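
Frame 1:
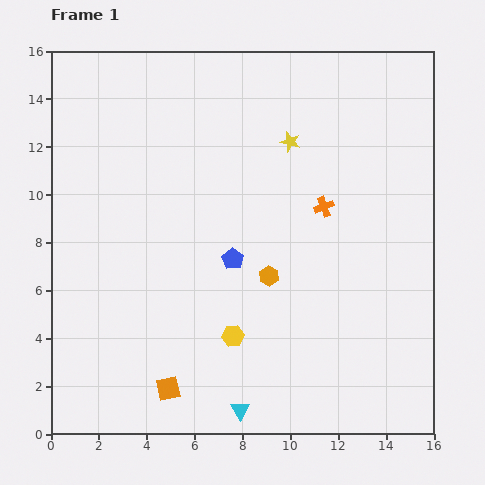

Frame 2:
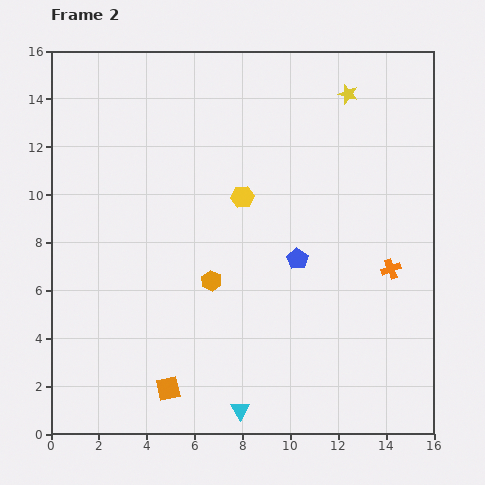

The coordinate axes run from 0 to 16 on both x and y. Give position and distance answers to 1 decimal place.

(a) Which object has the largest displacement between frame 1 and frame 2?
the yellow hexagon

(moved 5.8; next 3.8)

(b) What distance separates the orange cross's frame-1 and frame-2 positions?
3.8

The orange cross moved from (11.4, 9.5) to (14.2, 6.9), a distance of √(2.8² + 2.6²) ≈ 3.8.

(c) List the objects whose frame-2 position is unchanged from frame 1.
the orange square, the cyan triangle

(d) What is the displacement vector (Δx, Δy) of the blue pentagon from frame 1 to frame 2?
(2.7, 0.0)

The blue pentagon was at (7.6, 7.3) in frame 1 and (10.3, 7.3) in frame 2.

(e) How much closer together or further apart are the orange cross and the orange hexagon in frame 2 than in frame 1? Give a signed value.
+3.8

Distance in frame 1: 3.7. Distance in frame 2: 7.5.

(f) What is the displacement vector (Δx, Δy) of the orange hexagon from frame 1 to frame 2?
(-2.4, -0.2)

The orange hexagon was at (9.1, 6.6) in frame 1 and (6.7, 6.4) in frame 2.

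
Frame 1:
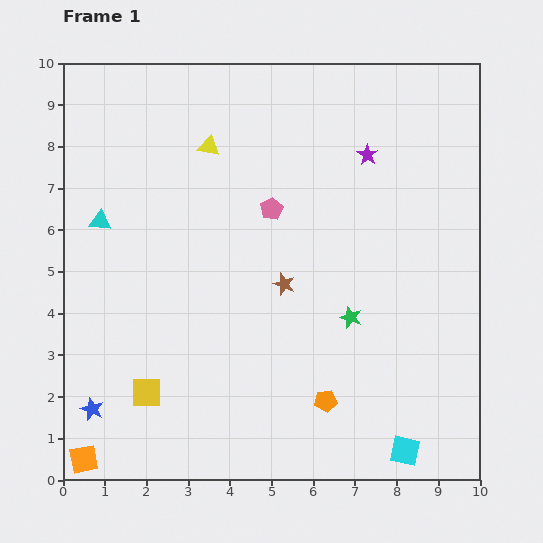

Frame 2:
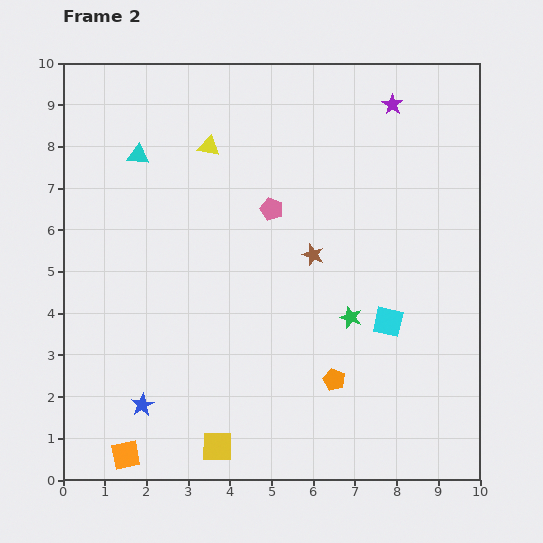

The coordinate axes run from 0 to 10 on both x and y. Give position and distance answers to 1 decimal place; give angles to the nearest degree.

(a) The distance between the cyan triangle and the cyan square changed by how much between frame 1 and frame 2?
-1.9

Distance in frame 1: 9.1. Distance in frame 2: 7.2.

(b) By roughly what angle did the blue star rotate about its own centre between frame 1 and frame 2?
19° clockwise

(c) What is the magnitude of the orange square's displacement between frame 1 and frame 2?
1.0

The orange square moved from (0.5, 0.5) to (1.5, 0.6), a distance of √(1.0² + 0.1²) ≈ 1.0.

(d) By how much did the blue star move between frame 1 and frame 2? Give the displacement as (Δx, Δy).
(1.2, 0.1)

The blue star was at (0.7, 1.7) in frame 1 and (1.9, 1.8) in frame 2.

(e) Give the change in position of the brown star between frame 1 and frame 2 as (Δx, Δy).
(0.7, 0.7)

The brown star was at (5.3, 4.7) in frame 1 and (6.0, 5.4) in frame 2.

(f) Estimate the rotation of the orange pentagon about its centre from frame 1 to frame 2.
31° clockwise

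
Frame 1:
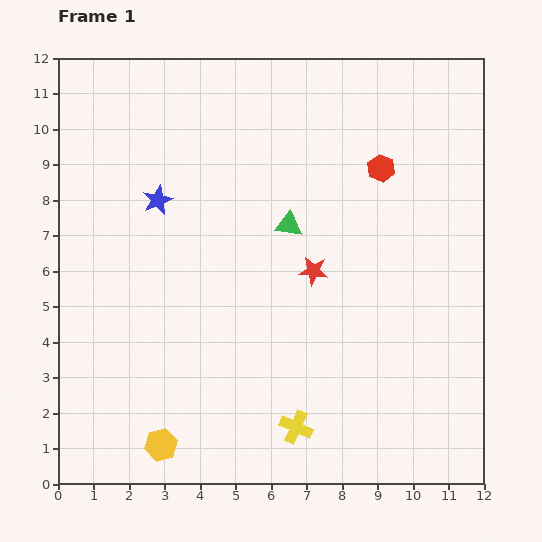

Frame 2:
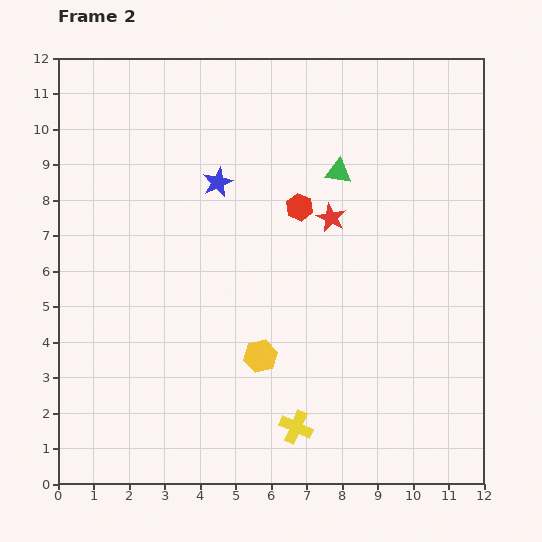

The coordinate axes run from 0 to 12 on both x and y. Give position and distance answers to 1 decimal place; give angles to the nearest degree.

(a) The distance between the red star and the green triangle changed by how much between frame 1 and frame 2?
-0.2

Distance in frame 1: 1.5. Distance in frame 2: 1.3.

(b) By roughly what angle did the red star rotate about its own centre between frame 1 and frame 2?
18° clockwise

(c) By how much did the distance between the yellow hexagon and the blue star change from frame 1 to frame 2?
-1.9

Distance in frame 1: 6.9. Distance in frame 2: 5.0.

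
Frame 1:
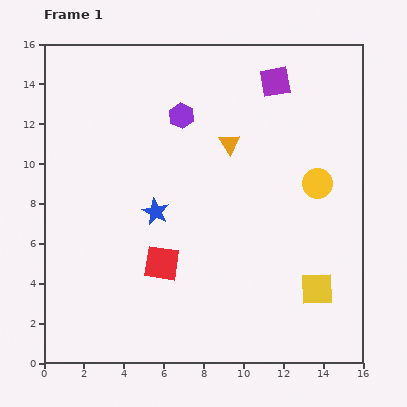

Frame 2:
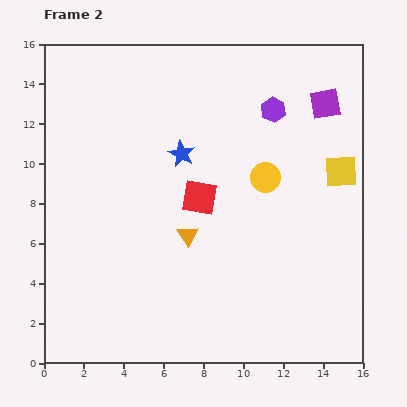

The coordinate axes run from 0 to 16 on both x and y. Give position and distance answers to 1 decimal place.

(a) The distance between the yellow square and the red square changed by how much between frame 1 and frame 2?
-0.7

Distance in frame 1: 7.9. Distance in frame 2: 7.2.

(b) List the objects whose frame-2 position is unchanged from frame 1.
none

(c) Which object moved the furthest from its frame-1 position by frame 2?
the yellow square

(moved 6.0; next 5.1)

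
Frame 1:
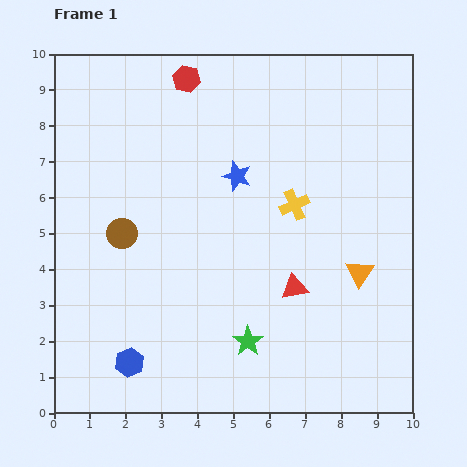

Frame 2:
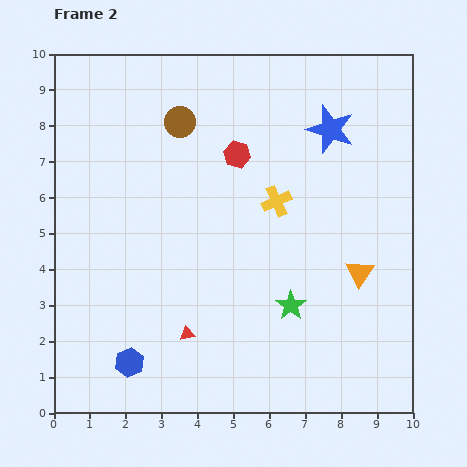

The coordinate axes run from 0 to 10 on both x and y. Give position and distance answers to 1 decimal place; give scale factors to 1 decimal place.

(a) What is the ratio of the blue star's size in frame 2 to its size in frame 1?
1.6×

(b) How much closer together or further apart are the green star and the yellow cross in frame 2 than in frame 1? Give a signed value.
-1.1

Distance in frame 1: 4.0. Distance in frame 2: 2.9.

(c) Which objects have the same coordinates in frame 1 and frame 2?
the blue hexagon, the orange triangle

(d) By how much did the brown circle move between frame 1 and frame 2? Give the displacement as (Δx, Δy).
(1.6, 3.1)

The brown circle was at (1.9, 5.0) in frame 1 and (3.5, 8.1) in frame 2.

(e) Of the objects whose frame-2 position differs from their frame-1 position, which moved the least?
the yellow cross

(moved 0.5)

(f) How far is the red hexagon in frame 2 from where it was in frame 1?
2.5

The red hexagon moved from (3.7, 9.3) to (5.1, 7.2), a distance of √(1.4² + 2.1²) ≈ 2.5.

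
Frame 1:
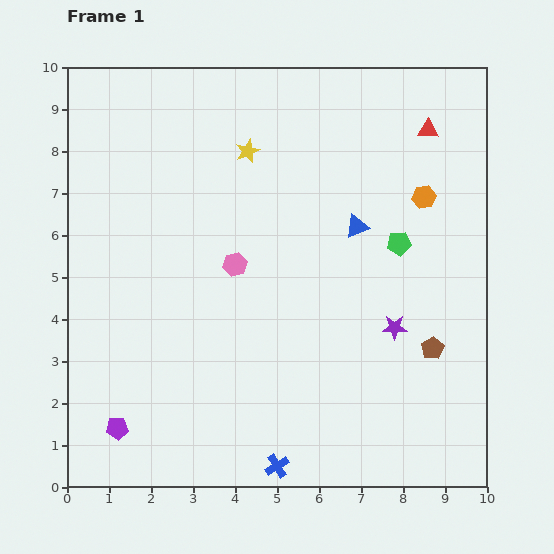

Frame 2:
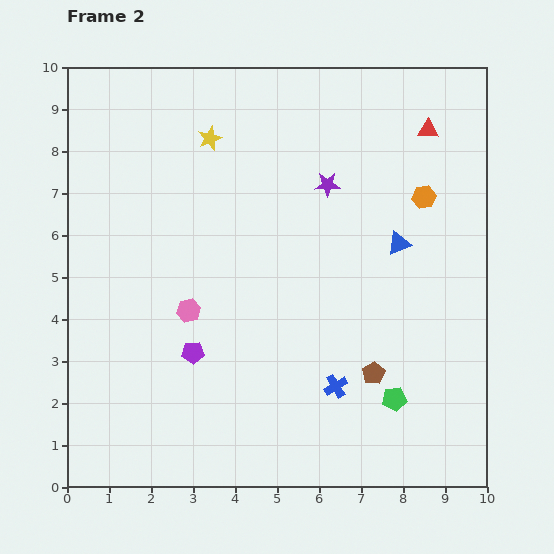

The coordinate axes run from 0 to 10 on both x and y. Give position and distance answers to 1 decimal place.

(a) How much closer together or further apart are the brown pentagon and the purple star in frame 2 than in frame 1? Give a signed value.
+3.6

Distance in frame 1: 1.0. Distance in frame 2: 4.6.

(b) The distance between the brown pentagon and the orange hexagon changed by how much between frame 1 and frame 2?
+0.8

Distance in frame 1: 3.6. Distance in frame 2: 4.4.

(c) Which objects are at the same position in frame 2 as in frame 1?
the orange hexagon, the red triangle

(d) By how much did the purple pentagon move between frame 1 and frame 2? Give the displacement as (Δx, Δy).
(1.8, 1.8)

The purple pentagon was at (1.2, 1.4) in frame 1 and (3.0, 3.2) in frame 2.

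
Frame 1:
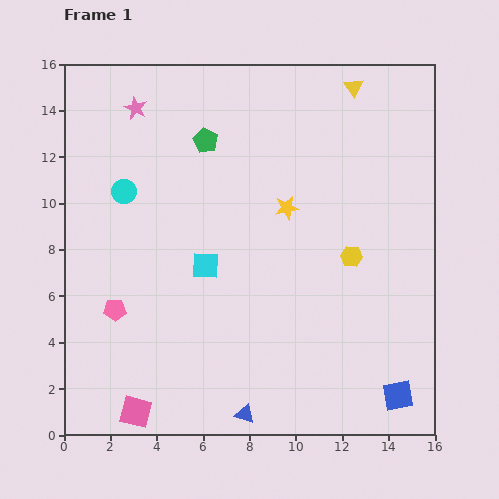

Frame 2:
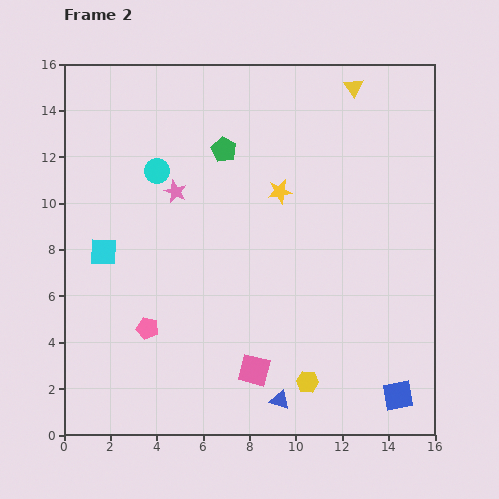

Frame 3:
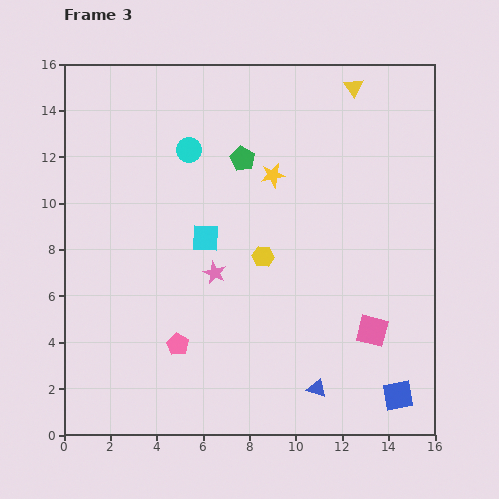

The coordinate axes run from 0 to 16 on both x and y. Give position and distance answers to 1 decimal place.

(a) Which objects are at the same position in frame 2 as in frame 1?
the yellow triangle, the blue square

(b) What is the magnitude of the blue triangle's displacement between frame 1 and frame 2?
1.6

The blue triangle moved from (7.8, 0.9) to (9.3, 1.5), a distance of √(1.5² + 0.6²) ≈ 1.6.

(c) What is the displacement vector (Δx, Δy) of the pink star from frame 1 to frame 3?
(3.4, -7.1)

The pink star was at (3.1, 14.1) in frame 1 and (6.5, 7.0) in frame 3.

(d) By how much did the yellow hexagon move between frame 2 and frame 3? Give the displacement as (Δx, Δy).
(-1.9, 5.4)

The yellow hexagon was at (10.5, 2.3) in frame 2 and (8.6, 7.7) in frame 3.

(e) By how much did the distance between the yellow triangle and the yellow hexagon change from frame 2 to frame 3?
-4.6

Distance in frame 2: 12.9. Distance in frame 3: 8.3.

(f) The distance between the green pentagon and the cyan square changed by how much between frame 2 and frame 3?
-3.0

Distance in frame 2: 6.8. Distance in frame 3: 3.8.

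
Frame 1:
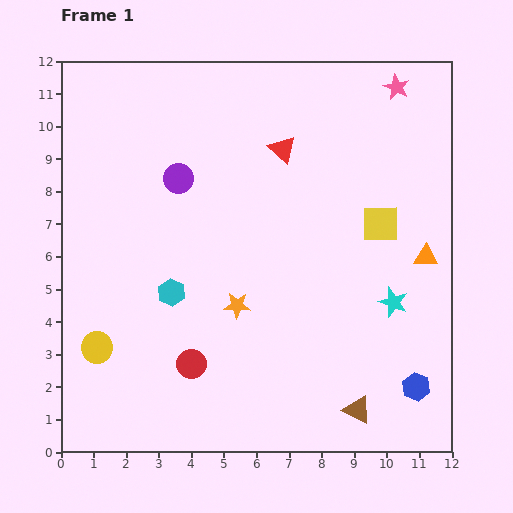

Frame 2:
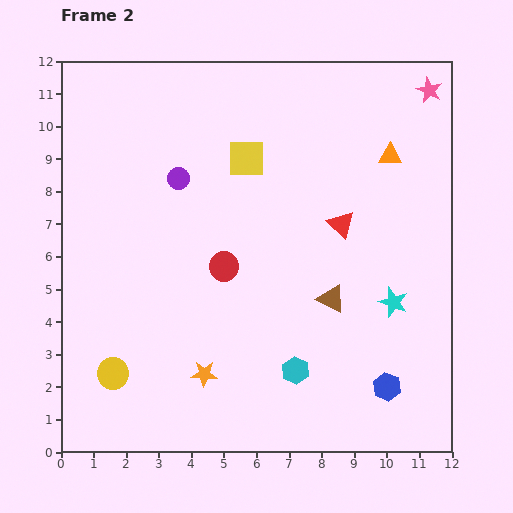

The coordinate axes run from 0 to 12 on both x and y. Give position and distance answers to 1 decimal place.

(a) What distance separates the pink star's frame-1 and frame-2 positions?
1.0

The pink star moved from (10.3, 11.2) to (11.3, 11.1), a distance of √(1.0² + 0.1²) ≈ 1.0.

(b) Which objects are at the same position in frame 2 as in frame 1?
the cyan star, the purple circle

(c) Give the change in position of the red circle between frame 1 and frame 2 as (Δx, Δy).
(1.0, 3.0)

The red circle was at (4.0, 2.7) in frame 1 and (5.0, 5.7) in frame 2.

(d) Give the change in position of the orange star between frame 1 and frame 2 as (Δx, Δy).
(-1.0, -2.1)

The orange star was at (5.4, 4.5) in frame 1 and (4.4, 2.4) in frame 2.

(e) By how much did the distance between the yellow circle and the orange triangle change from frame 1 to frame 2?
+0.3

Distance in frame 1: 10.5. Distance in frame 2: 10.8.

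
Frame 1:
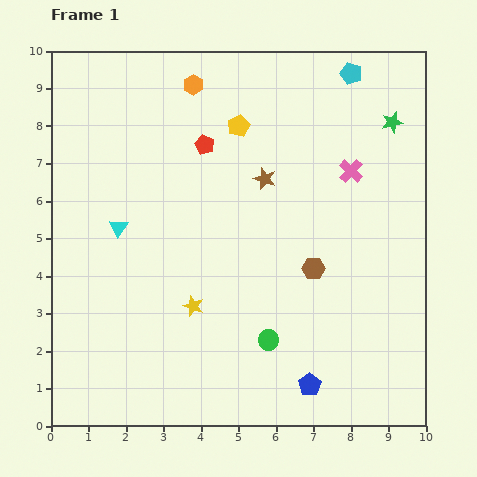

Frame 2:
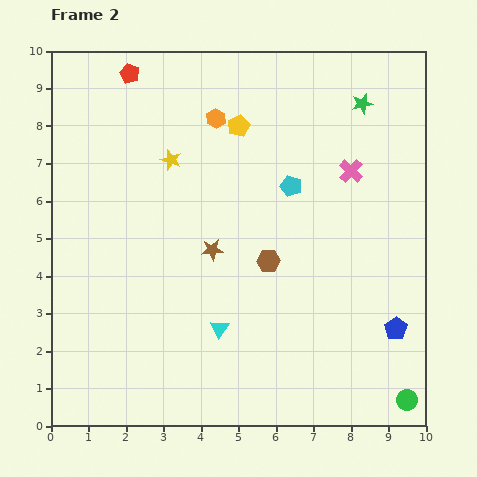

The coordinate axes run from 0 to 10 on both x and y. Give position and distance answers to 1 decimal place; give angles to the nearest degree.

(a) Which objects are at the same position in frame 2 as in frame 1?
the yellow pentagon, the pink cross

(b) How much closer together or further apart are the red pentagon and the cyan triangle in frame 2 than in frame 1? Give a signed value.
+4.0

Distance in frame 1: 3.2. Distance in frame 2: 7.2.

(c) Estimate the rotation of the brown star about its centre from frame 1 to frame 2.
27° counter-clockwise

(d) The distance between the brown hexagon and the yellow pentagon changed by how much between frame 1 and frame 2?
-0.6

Distance in frame 1: 4.3. Distance in frame 2: 3.7.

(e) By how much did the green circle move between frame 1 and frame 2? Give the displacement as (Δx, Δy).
(3.7, -1.6)

The green circle was at (5.8, 2.3) in frame 1 and (9.5, 0.7) in frame 2.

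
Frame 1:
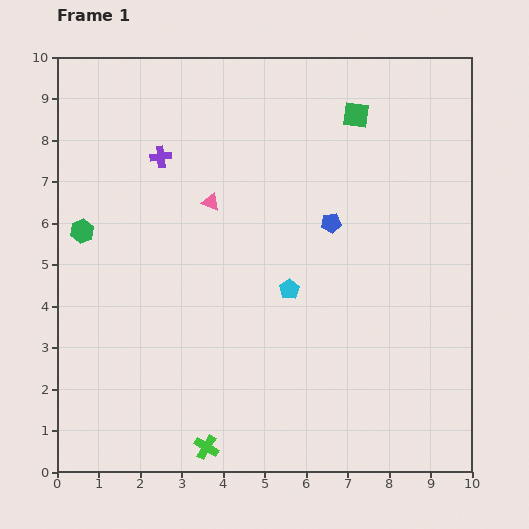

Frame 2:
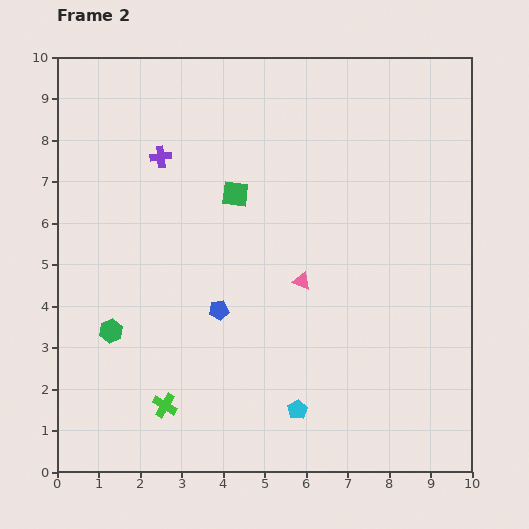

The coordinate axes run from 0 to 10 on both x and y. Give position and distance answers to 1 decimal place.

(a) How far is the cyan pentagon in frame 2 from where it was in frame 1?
2.9

The cyan pentagon moved from (5.6, 4.4) to (5.8, 1.5), a distance of √(0.2² + 2.9²) ≈ 2.9.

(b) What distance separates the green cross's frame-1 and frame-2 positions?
1.4

The green cross moved from (3.6, 0.6) to (2.6, 1.6), a distance of √(1.0² + 1.0²) ≈ 1.4.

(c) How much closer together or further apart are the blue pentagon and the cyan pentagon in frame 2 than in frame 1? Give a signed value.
+1.2

Distance in frame 1: 1.9. Distance in frame 2: 3.1.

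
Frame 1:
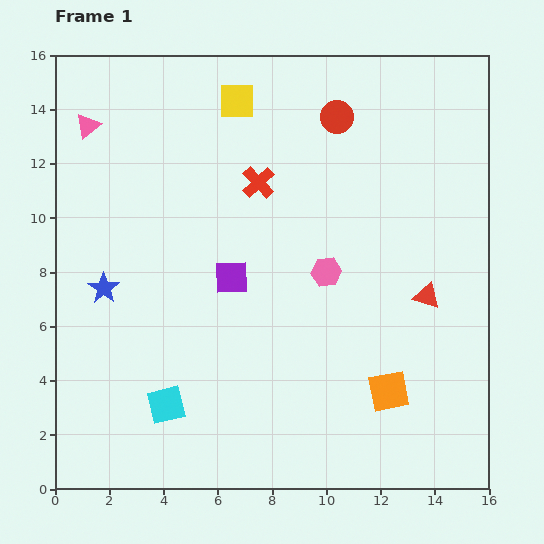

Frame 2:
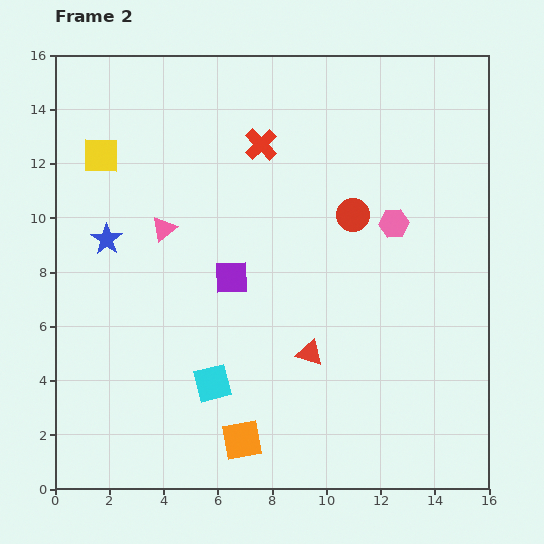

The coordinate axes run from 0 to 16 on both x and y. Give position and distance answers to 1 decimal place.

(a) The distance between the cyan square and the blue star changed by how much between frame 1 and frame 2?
+1.7

Distance in frame 1: 4.9. Distance in frame 2: 6.6.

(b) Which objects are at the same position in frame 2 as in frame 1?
the purple square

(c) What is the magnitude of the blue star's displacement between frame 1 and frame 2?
1.8

The blue star moved from (1.8, 7.4) to (1.9, 9.2), a distance of √(0.1² + 1.8²) ≈ 1.8.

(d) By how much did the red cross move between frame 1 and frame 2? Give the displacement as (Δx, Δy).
(0.1, 1.4)

The red cross was at (7.5, 11.3) in frame 1 and (7.6, 12.7) in frame 2.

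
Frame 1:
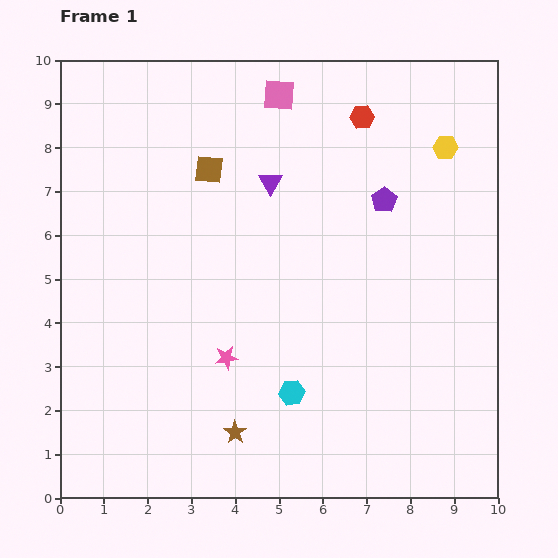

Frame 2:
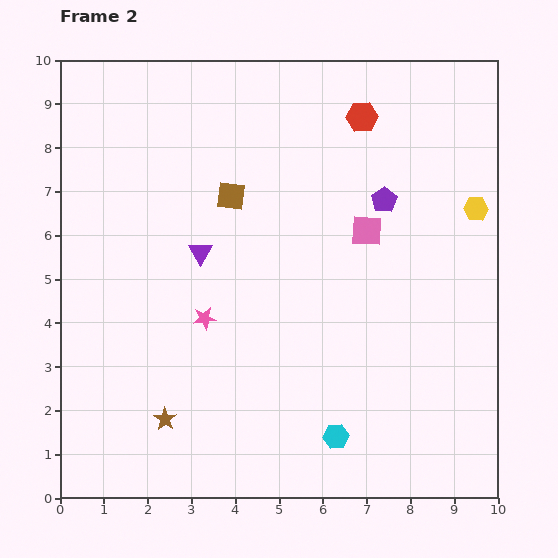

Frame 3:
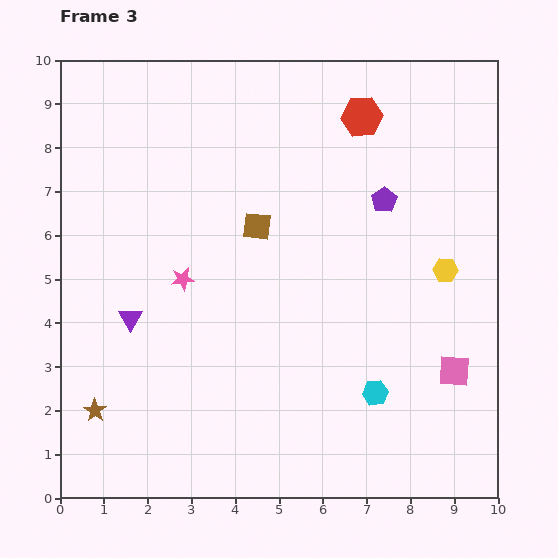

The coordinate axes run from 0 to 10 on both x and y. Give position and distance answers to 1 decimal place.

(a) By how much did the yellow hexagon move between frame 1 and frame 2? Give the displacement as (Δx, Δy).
(0.7, -1.4)

The yellow hexagon was at (8.8, 8.0) in frame 1 and (9.5, 6.6) in frame 2.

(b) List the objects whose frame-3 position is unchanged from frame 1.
the red hexagon, the purple pentagon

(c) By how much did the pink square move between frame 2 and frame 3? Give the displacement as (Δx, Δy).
(2.0, -3.2)

The pink square was at (7.0, 6.1) in frame 2 and (9.0, 2.9) in frame 3.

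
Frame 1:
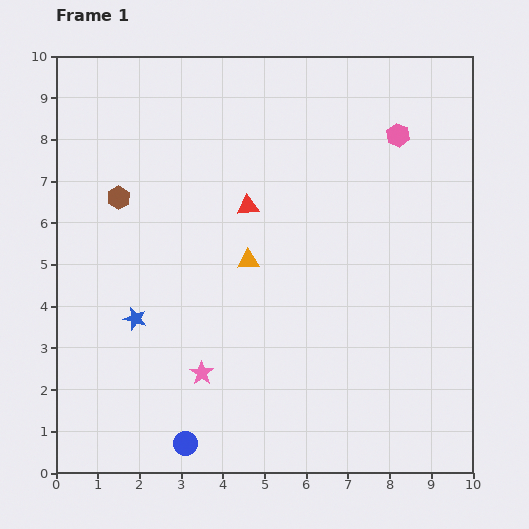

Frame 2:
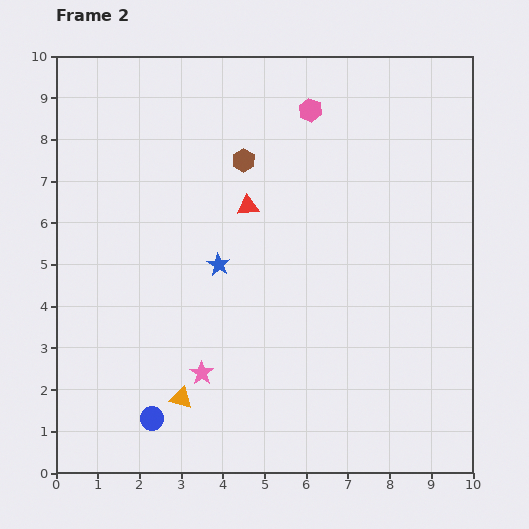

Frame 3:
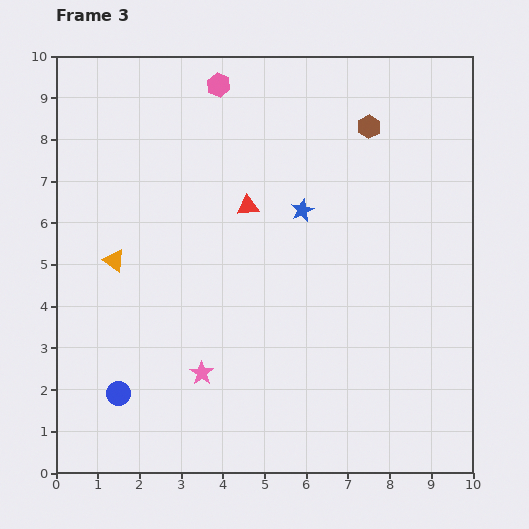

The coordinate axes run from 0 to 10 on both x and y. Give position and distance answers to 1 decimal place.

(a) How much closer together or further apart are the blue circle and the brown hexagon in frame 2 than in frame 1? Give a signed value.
+0.5

Distance in frame 1: 6.1. Distance in frame 2: 6.6.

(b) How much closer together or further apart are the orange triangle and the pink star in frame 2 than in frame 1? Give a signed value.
-2.1

Distance in frame 1: 2.9. Distance in frame 2: 0.8.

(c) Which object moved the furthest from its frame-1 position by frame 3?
the brown hexagon

(moved 6.2; next 4.8)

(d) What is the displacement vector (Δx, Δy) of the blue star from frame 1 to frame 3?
(4.0, 2.6)

The blue star was at (1.9, 3.7) in frame 1 and (5.9, 6.3) in frame 3.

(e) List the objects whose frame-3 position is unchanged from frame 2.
the pink star, the red triangle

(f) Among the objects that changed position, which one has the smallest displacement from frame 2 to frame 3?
the blue circle

(moved 1.0)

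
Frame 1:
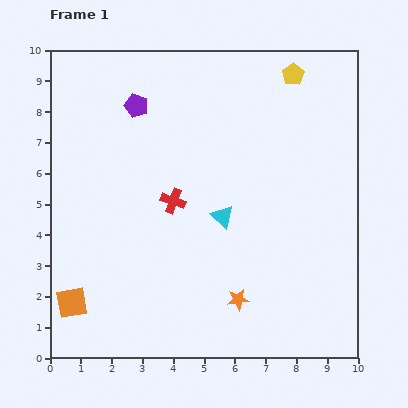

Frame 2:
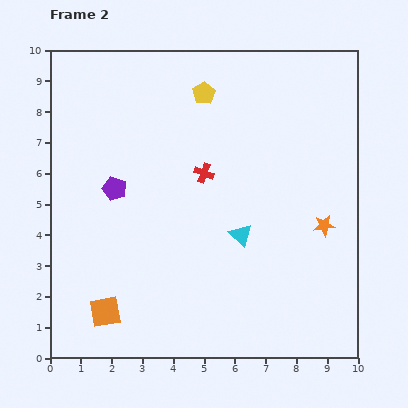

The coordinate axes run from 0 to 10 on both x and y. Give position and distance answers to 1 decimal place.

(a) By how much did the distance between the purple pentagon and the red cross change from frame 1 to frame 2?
-0.4

Distance in frame 1: 3.3. Distance in frame 2: 2.9.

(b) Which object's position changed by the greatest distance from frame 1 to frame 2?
the orange star

(moved 3.7; next 3.0)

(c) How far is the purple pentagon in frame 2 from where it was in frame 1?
2.8

The purple pentagon moved from (2.8, 8.2) to (2.1, 5.5), a distance of √(0.7² + 2.7²) ≈ 2.8.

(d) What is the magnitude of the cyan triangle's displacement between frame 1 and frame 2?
0.8

The cyan triangle moved from (5.6, 4.6) to (6.2, 4.0), a distance of √(0.6² + 0.6²) ≈ 0.8.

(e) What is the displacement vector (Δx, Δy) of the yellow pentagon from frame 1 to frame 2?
(-2.9, -0.6)

The yellow pentagon was at (7.9, 9.2) in frame 1 and (5.0, 8.6) in frame 2.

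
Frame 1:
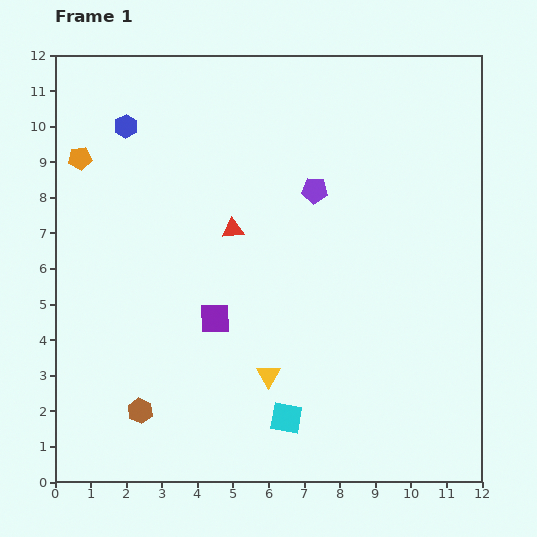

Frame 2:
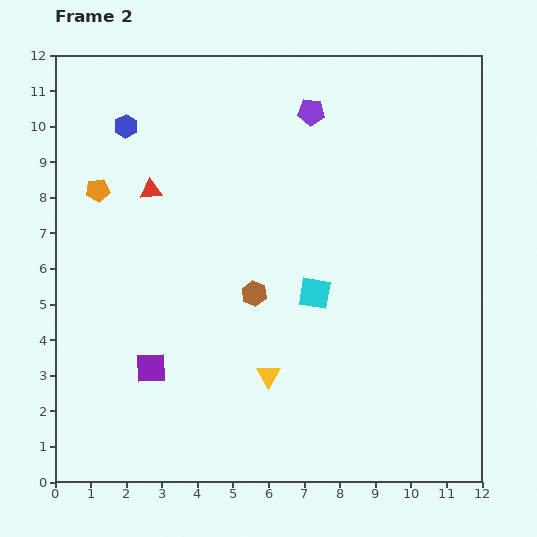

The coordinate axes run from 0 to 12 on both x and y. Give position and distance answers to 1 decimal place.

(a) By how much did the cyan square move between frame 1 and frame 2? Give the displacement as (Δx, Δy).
(0.8, 3.5)

The cyan square was at (6.5, 1.8) in frame 1 and (7.3, 5.3) in frame 2.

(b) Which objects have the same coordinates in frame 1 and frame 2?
the yellow triangle, the blue hexagon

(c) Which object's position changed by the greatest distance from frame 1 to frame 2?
the brown hexagon

(moved 4.6; next 3.6)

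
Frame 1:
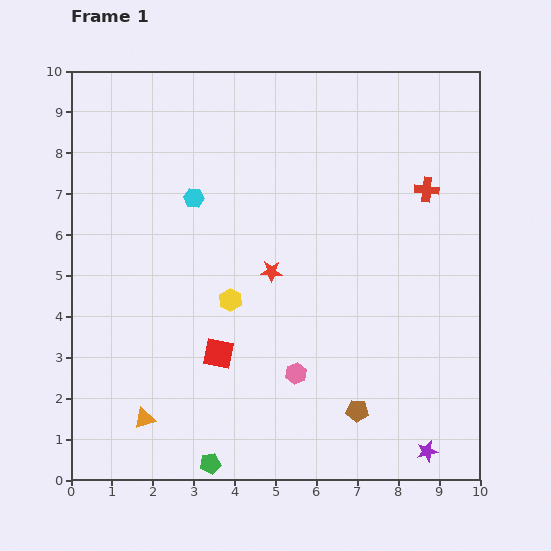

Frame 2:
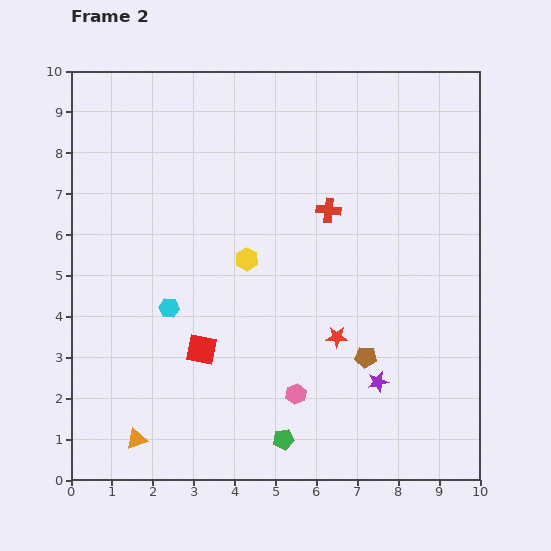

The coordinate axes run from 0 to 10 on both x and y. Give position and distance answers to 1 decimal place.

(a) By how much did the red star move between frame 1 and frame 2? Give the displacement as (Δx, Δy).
(1.6, -1.6)

The red star was at (4.9, 5.1) in frame 1 and (6.5, 3.5) in frame 2.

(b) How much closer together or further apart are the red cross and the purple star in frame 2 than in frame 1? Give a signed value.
-2.0

Distance in frame 1: 6.4. Distance in frame 2: 4.4.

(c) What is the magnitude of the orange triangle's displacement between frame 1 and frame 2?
0.5

The orange triangle moved from (1.8, 1.5) to (1.6, 1.0), a distance of √(0.2² + 0.5²) ≈ 0.5.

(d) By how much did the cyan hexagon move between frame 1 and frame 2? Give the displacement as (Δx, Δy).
(-0.6, -2.7)

The cyan hexagon was at (3.0, 6.9) in frame 1 and (2.4, 4.2) in frame 2.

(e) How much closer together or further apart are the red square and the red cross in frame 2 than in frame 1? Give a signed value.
-1.9

Distance in frame 1: 6.5. Distance in frame 2: 4.6.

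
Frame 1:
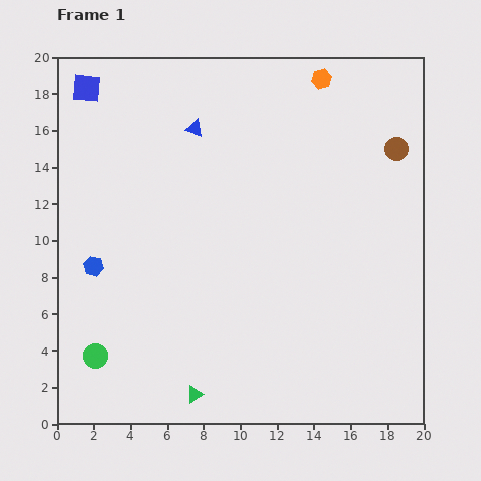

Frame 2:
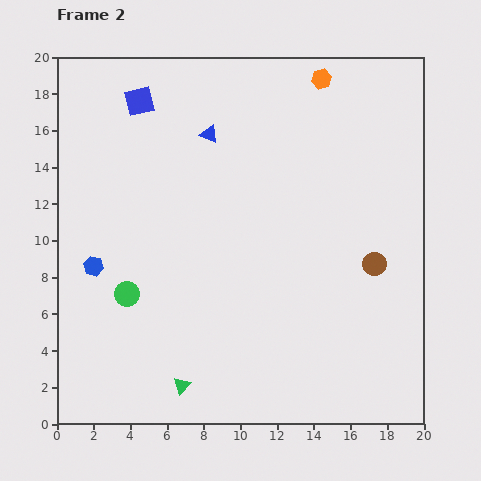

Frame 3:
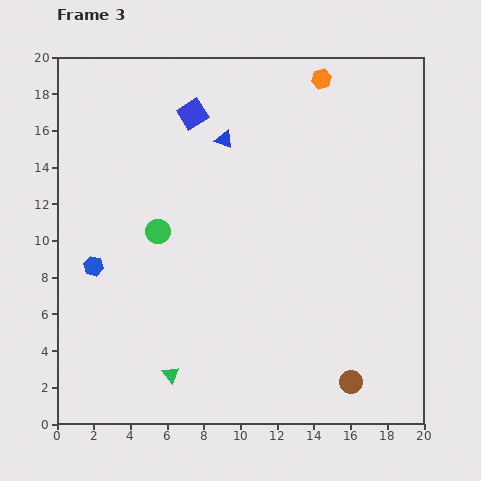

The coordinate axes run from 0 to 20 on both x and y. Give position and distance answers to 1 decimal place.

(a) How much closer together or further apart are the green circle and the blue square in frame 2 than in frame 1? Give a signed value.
-4.1

Distance in frame 1: 14.6. Distance in frame 2: 10.5.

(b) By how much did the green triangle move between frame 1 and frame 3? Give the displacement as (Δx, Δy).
(-1.3, 1.1)

The green triangle was at (7.5, 1.6) in frame 1 and (6.2, 2.7) in frame 3.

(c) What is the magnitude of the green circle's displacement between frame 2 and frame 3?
3.8

The green circle moved from (3.8, 7.1) to (5.5, 10.5), a distance of √(1.7² + 3.4²) ≈ 3.8.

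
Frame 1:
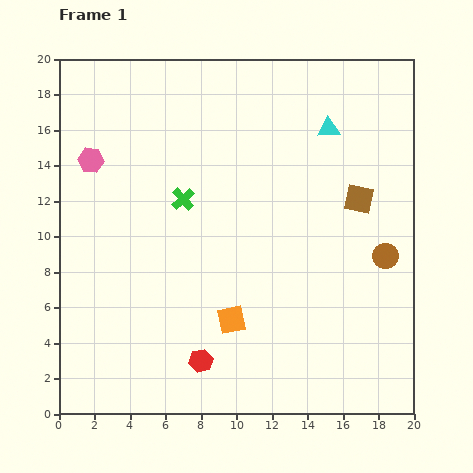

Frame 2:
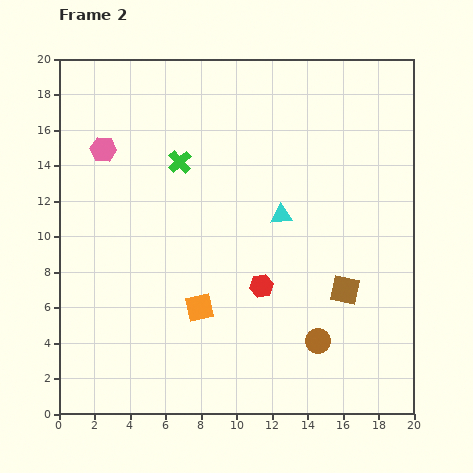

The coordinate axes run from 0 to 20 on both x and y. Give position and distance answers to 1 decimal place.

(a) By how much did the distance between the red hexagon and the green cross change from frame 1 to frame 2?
-0.8

Distance in frame 1: 9.2. Distance in frame 2: 8.4.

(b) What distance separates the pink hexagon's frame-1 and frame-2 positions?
0.9

The pink hexagon moved from (1.8, 14.3) to (2.5, 14.9), a distance of √(0.7² + 0.6²) ≈ 0.9.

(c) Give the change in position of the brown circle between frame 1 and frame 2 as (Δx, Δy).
(-3.8, -4.8)

The brown circle was at (18.4, 8.9) in frame 1 and (14.6, 4.1) in frame 2.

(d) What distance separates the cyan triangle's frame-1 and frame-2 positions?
5.6

The cyan triangle moved from (15.2, 16.1) to (12.5, 11.2), a distance of √(2.7² + 4.9²) ≈ 5.6.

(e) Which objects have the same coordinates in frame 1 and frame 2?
none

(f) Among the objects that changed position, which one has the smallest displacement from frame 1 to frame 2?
the pink hexagon

(moved 0.9)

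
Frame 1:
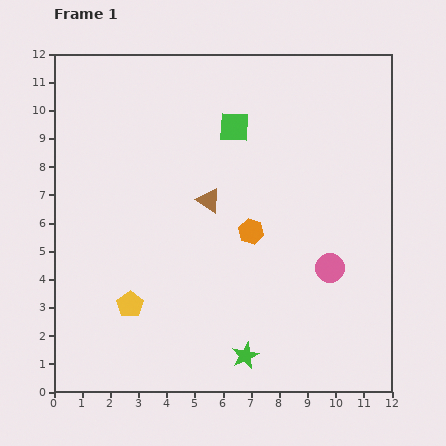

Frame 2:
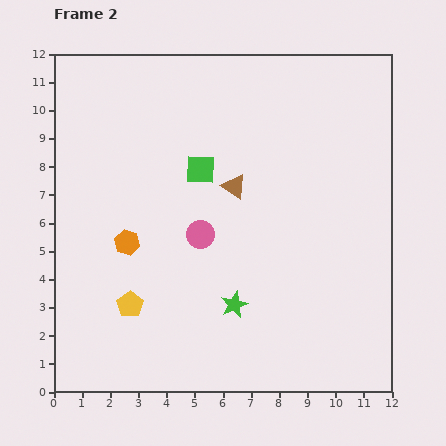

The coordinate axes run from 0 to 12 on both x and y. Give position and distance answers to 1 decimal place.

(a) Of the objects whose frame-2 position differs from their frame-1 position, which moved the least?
the brown triangle

(moved 1.0)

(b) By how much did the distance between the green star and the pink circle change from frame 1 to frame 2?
-1.5

Distance in frame 1: 4.3. Distance in frame 2: 2.8.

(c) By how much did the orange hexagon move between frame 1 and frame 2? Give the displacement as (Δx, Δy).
(-4.4, -0.4)

The orange hexagon was at (7.0, 5.7) in frame 1 and (2.6, 5.3) in frame 2.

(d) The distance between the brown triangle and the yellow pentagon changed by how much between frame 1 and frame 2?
+1.0

Distance in frame 1: 4.6. Distance in frame 2: 5.6.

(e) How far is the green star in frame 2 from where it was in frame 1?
1.8

The green star moved from (6.8, 1.3) to (6.4, 3.1), a distance of √(0.4² + 1.8²) ≈ 1.8.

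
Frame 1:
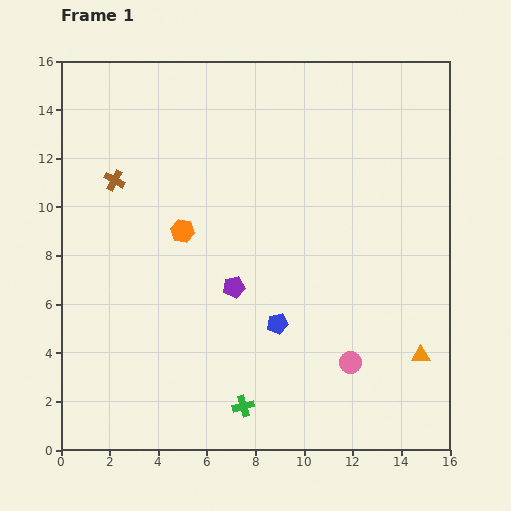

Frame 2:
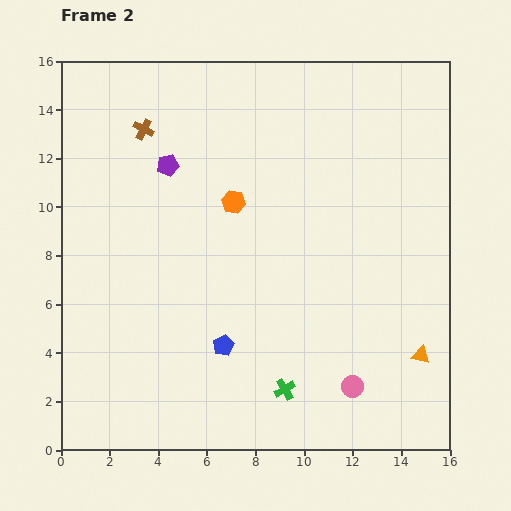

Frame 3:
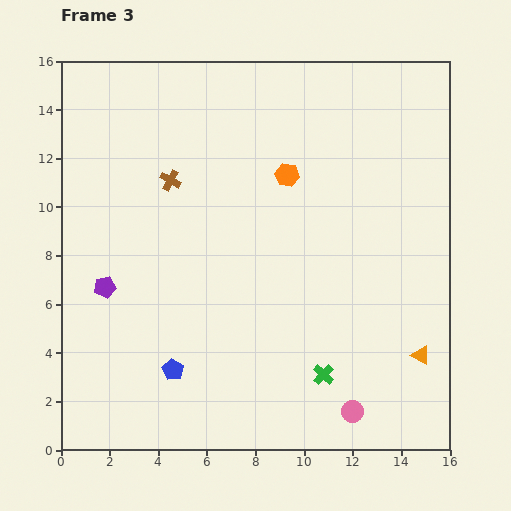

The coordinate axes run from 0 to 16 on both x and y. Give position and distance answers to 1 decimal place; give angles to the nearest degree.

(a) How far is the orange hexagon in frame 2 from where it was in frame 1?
2.4

The orange hexagon moved from (5.0, 9.0) to (7.1, 10.2), a distance of √(2.1² + 1.2²) ≈ 2.4.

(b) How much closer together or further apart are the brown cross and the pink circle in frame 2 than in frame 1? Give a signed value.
+1.3

Distance in frame 1: 12.3. Distance in frame 2: 13.6.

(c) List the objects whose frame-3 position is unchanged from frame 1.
the orange triangle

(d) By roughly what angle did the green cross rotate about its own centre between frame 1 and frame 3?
31° counter-clockwise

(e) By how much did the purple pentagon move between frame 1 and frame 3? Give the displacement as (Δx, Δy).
(-5.3, 0.0)

The purple pentagon was at (7.1, 6.7) in frame 1 and (1.8, 6.7) in frame 3.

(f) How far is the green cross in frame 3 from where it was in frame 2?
1.7

The green cross moved from (9.2, 2.5) to (10.8, 3.1), a distance of √(1.6² + 0.6²) ≈ 1.7.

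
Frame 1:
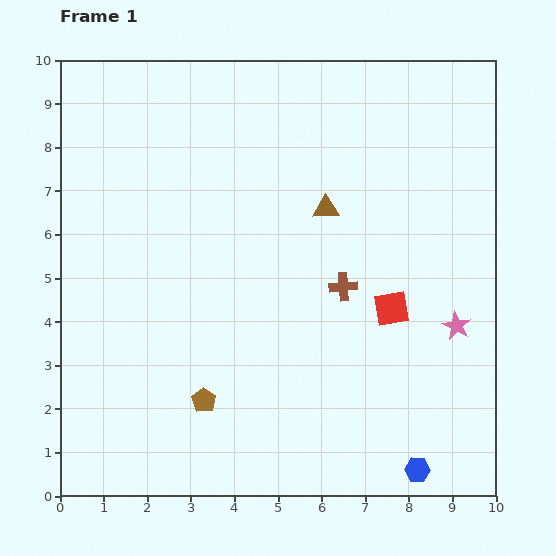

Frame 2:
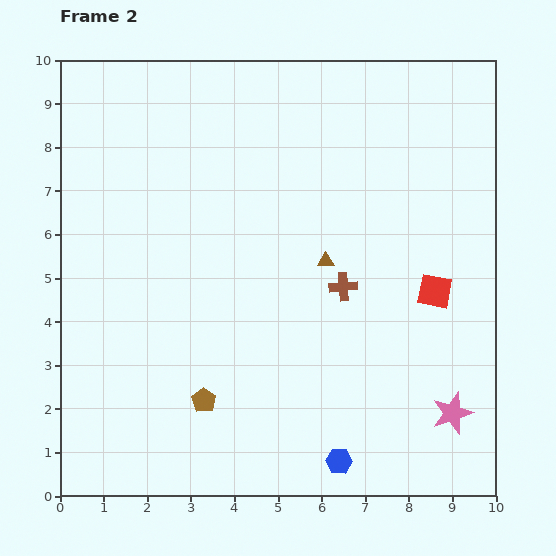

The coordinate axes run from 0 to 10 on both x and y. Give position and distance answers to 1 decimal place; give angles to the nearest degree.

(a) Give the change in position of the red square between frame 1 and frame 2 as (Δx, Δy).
(1.0, 0.4)

The red square was at (7.6, 4.3) in frame 1 and (8.6, 4.7) in frame 2.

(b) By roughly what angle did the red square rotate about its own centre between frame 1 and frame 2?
20° clockwise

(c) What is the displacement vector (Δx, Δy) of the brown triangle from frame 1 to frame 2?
(0.0, -1.2)

The brown triangle was at (6.1, 6.6) in frame 1 and (6.1, 5.4) in frame 2.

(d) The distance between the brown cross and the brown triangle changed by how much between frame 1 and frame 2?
-1.1

Distance in frame 1: 1.8. Distance in frame 2: 0.7.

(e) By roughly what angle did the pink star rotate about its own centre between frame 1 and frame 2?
25° clockwise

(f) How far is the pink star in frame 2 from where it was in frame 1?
2.0

The pink star moved from (9.1, 3.9) to (9.0, 1.9), a distance of √(0.1² + 2.0²) ≈ 2.0.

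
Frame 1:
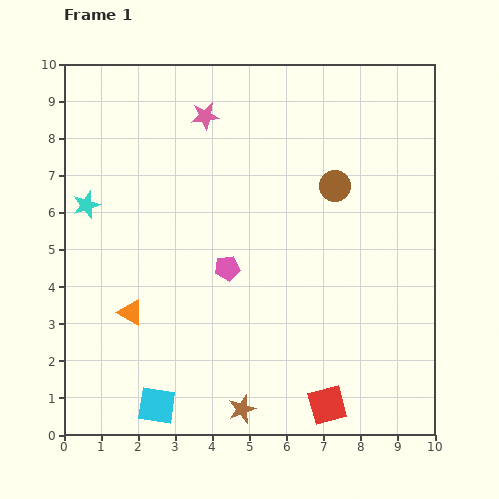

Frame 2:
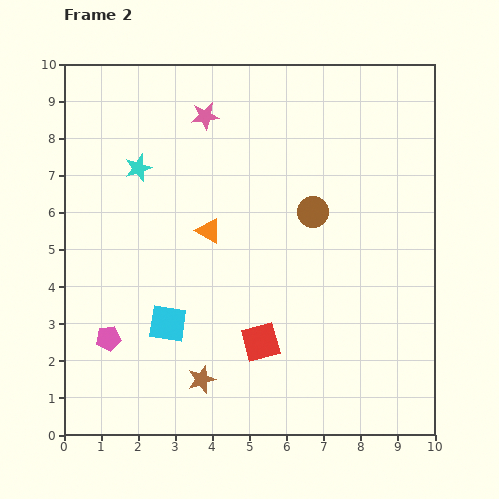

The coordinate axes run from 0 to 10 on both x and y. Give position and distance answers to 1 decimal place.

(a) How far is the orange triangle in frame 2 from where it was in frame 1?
3.0

The orange triangle moved from (1.8, 3.3) to (3.9, 5.5), a distance of √(2.1² + 2.2²) ≈ 3.0.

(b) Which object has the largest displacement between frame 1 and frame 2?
the pink pentagon

(moved 3.7; next 3.0)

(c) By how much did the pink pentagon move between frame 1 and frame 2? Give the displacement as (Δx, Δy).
(-3.2, -1.9)

The pink pentagon was at (4.4, 4.5) in frame 1 and (1.2, 2.6) in frame 2.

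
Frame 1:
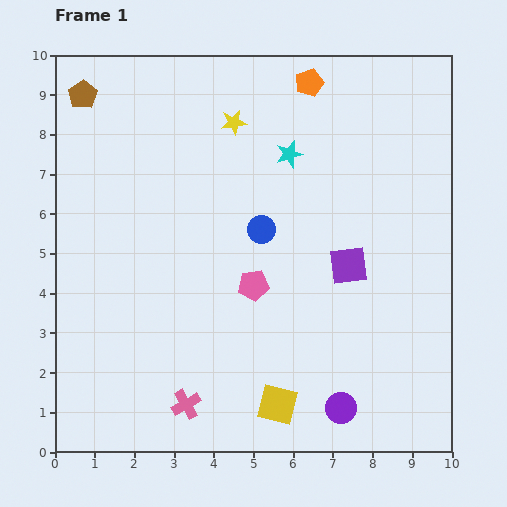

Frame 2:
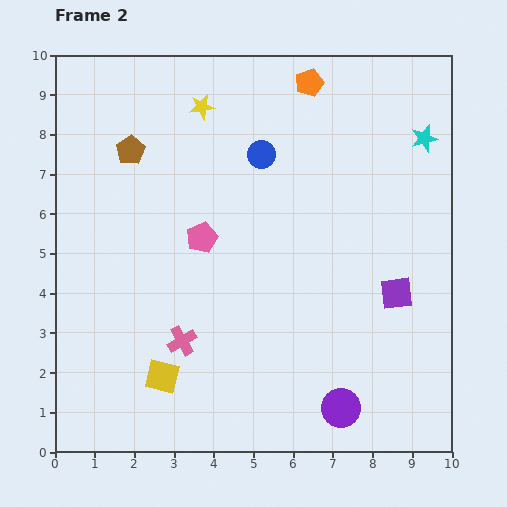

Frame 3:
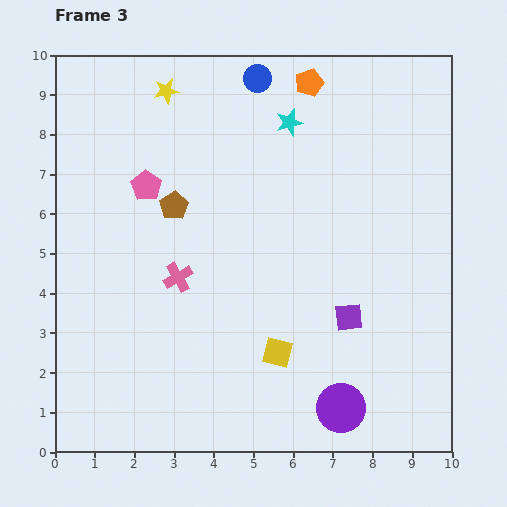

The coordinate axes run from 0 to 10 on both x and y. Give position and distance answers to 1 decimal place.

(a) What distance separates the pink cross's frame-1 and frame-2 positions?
1.6

The pink cross moved from (3.3, 1.2) to (3.2, 2.8), a distance of √(0.1² + 1.6²) ≈ 1.6.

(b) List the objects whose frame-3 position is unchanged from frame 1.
the orange pentagon, the purple circle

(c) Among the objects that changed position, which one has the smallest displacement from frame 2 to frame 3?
the yellow star

(moved 1.0)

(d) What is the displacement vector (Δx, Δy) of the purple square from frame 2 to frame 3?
(-1.2, -0.6)

The purple square was at (8.6, 4.0) in frame 2 and (7.4, 3.4) in frame 3.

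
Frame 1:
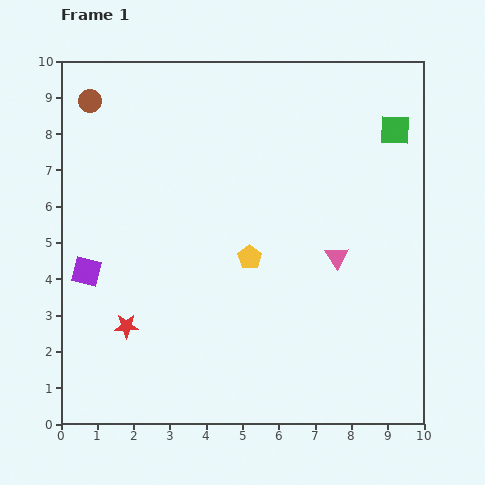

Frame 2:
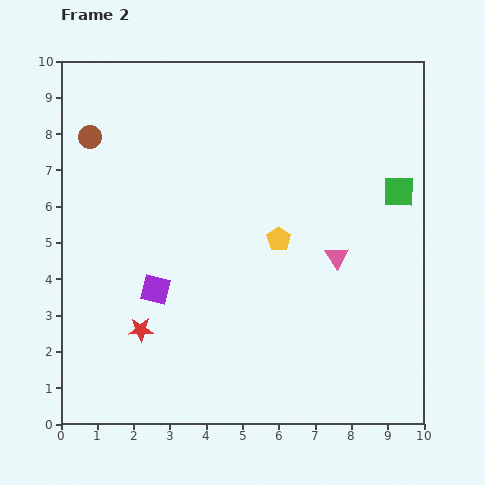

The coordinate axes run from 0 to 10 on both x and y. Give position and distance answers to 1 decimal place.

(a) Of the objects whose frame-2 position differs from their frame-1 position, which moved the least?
the red star

(moved 0.4)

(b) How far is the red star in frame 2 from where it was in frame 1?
0.4

The red star moved from (1.8, 2.7) to (2.2, 2.6), a distance of √(0.4² + 0.1²) ≈ 0.4.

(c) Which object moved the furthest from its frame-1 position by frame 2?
the purple square

(moved 2.0; next 1.7)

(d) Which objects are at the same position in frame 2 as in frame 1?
the pink triangle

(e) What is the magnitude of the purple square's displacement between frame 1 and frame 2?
2.0

The purple square moved from (0.7, 4.2) to (2.6, 3.7), a distance of √(1.9² + 0.5²) ≈ 2.0.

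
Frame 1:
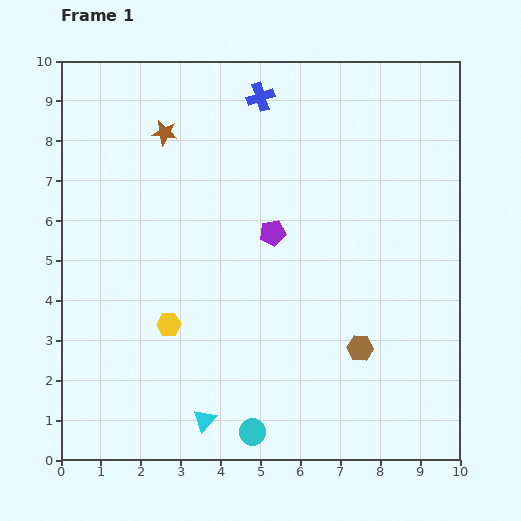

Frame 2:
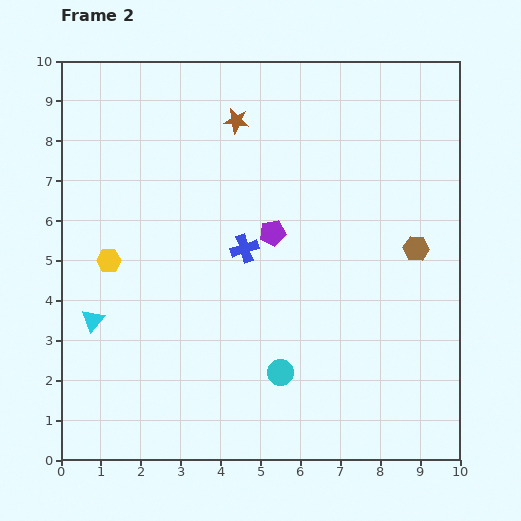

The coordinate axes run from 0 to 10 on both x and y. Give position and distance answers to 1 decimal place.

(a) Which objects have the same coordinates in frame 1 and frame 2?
the purple pentagon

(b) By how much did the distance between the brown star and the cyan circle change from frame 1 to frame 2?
-1.4

Distance in frame 1: 7.8. Distance in frame 2: 6.4.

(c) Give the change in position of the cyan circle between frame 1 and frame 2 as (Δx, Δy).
(0.7, 1.5)

The cyan circle was at (4.8, 0.7) in frame 1 and (5.5, 2.2) in frame 2.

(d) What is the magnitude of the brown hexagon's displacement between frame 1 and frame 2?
2.9

The brown hexagon moved from (7.5, 2.8) to (8.9, 5.3), a distance of √(1.4² + 2.5²) ≈ 2.9.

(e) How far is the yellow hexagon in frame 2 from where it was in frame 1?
2.2

The yellow hexagon moved from (2.7, 3.4) to (1.2, 5.0), a distance of √(1.5² + 1.6²) ≈ 2.2.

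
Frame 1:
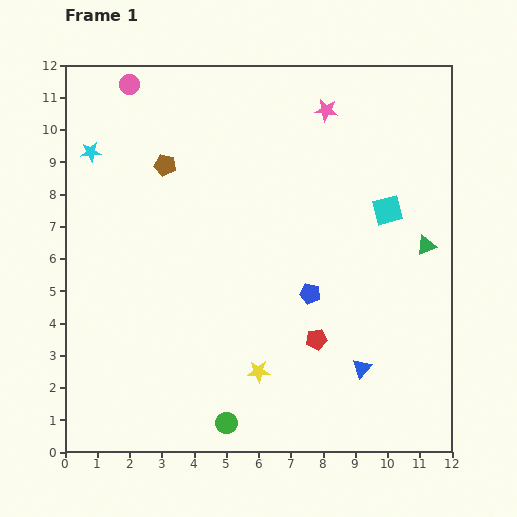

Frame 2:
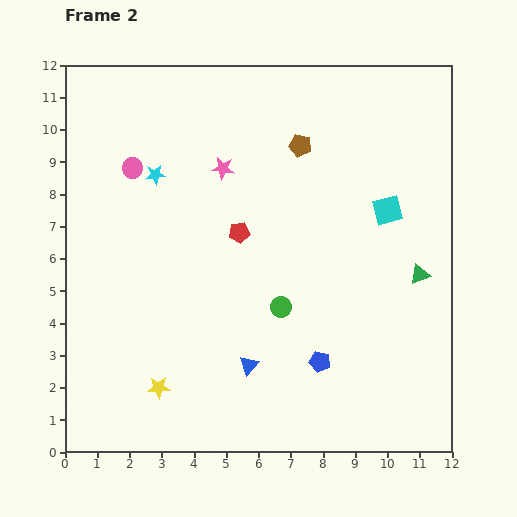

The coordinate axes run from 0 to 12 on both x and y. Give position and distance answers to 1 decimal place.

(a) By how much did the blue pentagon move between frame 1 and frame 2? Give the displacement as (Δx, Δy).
(0.3, -2.1)

The blue pentagon was at (7.6, 4.9) in frame 1 and (7.9, 2.8) in frame 2.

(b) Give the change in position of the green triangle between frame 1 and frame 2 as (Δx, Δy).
(-0.2, -0.9)

The green triangle was at (11.2, 6.4) in frame 1 and (11.0, 5.5) in frame 2.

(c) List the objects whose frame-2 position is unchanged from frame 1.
the cyan square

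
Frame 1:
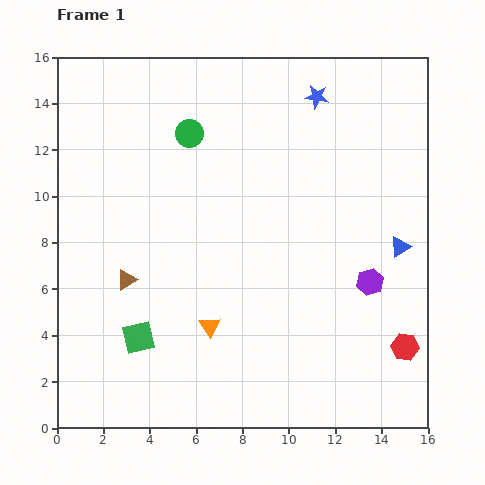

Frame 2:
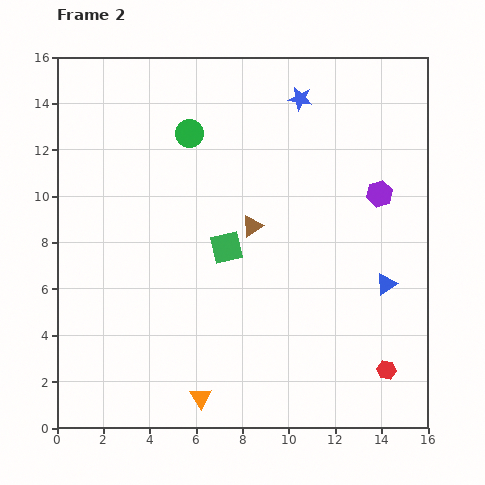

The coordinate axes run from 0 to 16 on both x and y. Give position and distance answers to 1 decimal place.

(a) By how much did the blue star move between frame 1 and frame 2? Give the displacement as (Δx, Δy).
(-0.7, -0.1)

The blue star was at (11.2, 14.3) in frame 1 and (10.5, 14.2) in frame 2.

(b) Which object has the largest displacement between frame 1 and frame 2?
the brown triangle

(moved 5.9; next 5.4)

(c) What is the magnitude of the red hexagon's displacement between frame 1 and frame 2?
1.3

The red hexagon moved from (15.0, 3.5) to (14.2, 2.5), a distance of √(0.8² + 1.0²) ≈ 1.3.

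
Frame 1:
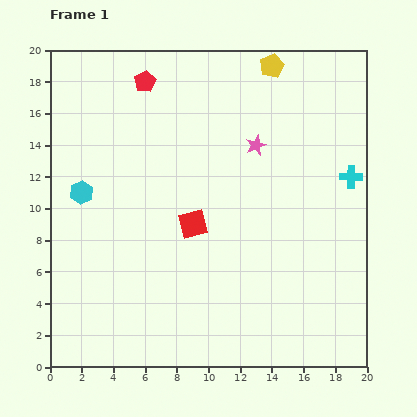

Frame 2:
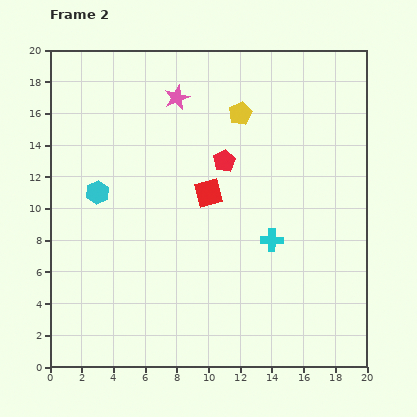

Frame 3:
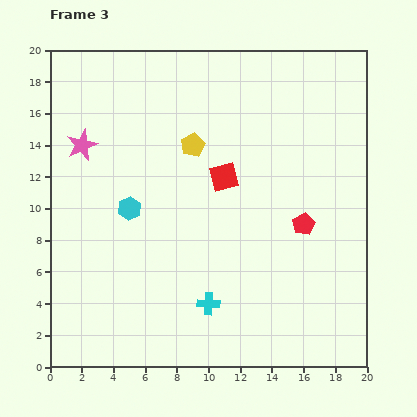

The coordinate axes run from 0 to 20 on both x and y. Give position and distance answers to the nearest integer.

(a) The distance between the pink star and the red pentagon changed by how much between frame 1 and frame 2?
-3

Distance in frame 1: 8. Distance in frame 2: 5.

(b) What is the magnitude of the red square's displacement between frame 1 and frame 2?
2

The red square moved from (9, 9) to (10, 11), a distance of √(1² + 2²) ≈ 2.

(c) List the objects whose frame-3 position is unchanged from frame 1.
none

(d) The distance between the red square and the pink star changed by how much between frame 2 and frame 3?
+3

Distance in frame 2: 6. Distance in frame 3: 9.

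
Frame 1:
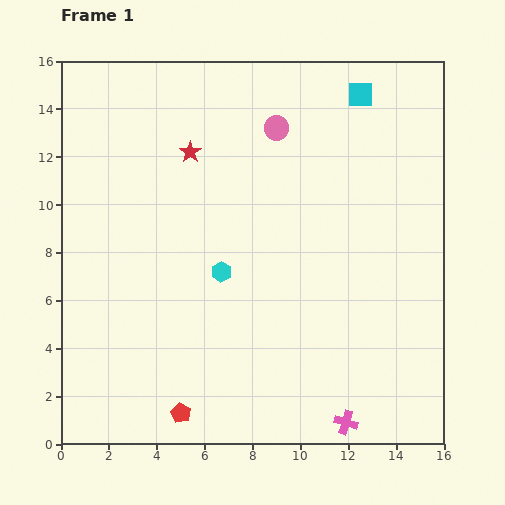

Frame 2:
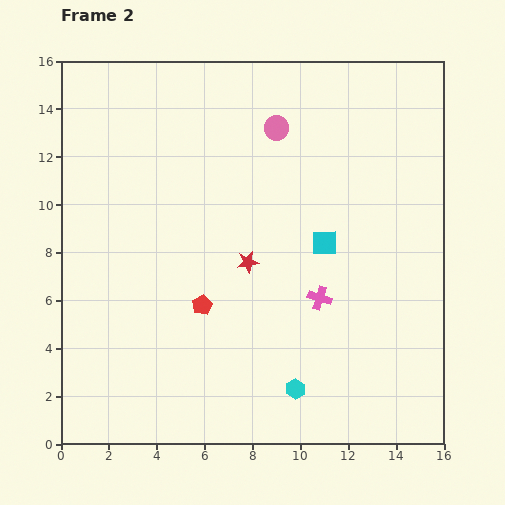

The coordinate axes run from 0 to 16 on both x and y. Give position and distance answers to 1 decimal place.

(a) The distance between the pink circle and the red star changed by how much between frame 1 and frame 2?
+2.0

Distance in frame 1: 3.7. Distance in frame 2: 5.7.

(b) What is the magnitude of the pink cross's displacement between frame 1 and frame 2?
5.3

The pink cross moved from (11.9, 0.9) to (10.8, 6.1), a distance of √(1.1² + 5.2²) ≈ 5.3.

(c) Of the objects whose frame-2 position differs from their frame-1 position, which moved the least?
the red pentagon

(moved 4.6)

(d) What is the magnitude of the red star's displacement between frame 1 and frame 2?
5.2

The red star moved from (5.4, 12.2) to (7.8, 7.6), a distance of √(2.4² + 4.6²) ≈ 5.2.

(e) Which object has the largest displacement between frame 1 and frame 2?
the cyan square

(moved 6.4; next 5.8)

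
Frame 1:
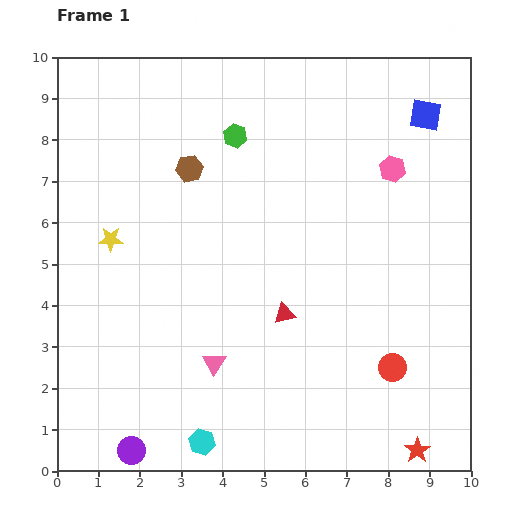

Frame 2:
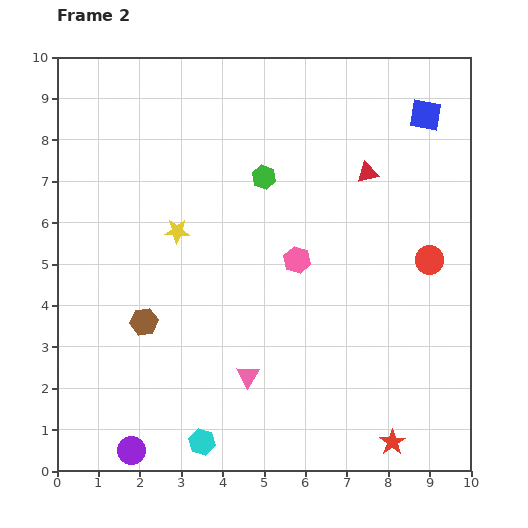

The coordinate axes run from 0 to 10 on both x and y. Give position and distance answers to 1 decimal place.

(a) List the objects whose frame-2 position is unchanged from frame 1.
the cyan hexagon, the purple circle, the blue square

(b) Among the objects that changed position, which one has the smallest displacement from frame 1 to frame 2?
the red star

(moved 0.6)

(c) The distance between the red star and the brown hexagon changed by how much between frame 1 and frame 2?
-2.0

Distance in frame 1: 8.7. Distance in frame 2: 6.7.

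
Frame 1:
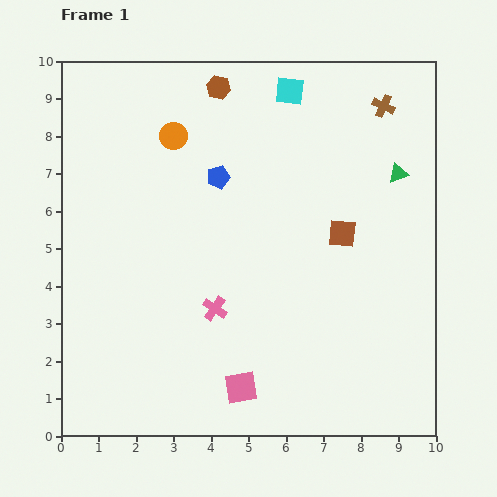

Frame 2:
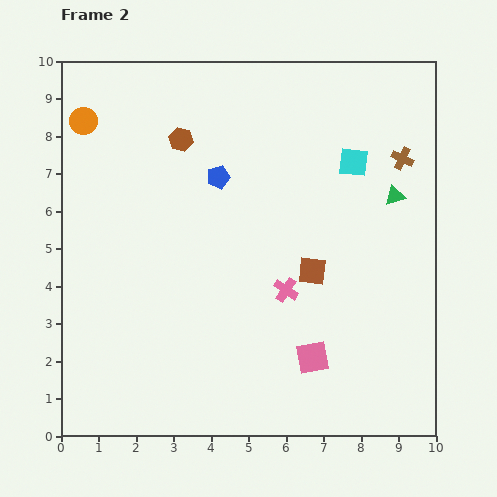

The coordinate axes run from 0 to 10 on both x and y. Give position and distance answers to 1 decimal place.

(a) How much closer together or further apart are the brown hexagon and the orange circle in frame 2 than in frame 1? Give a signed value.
+0.8

Distance in frame 1: 1.8. Distance in frame 2: 2.6.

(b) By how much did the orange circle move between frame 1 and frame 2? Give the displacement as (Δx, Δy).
(-2.4, 0.4)

The orange circle was at (3.0, 8.0) in frame 1 and (0.6, 8.4) in frame 2.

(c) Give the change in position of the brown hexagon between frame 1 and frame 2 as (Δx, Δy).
(-1.0, -1.4)

The brown hexagon was at (4.2, 9.3) in frame 1 and (3.2, 7.9) in frame 2.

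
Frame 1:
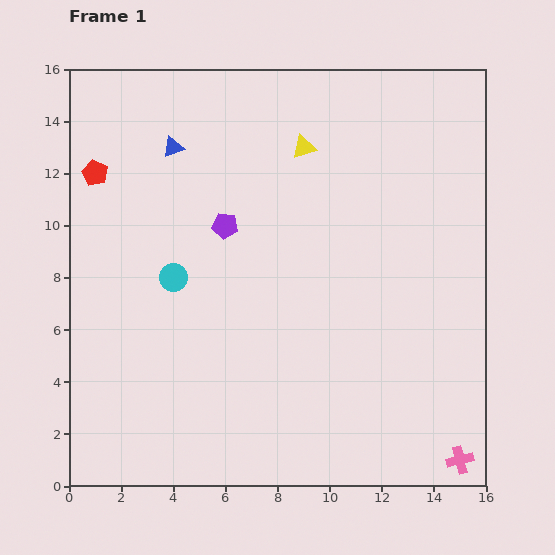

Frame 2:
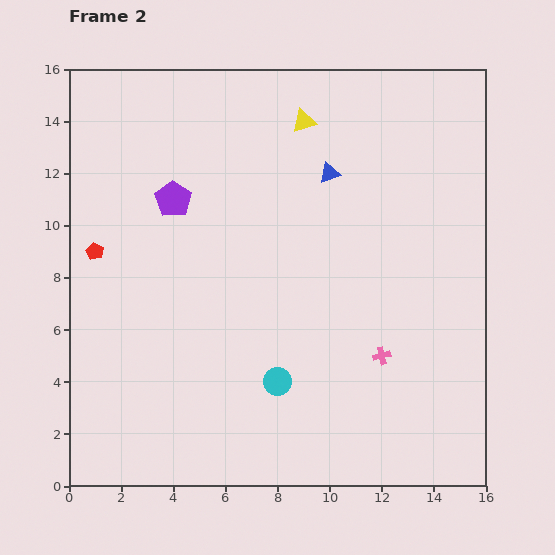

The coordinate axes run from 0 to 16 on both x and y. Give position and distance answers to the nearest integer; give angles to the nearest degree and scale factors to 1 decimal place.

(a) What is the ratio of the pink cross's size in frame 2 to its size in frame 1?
0.6×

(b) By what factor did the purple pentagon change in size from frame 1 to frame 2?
1.4×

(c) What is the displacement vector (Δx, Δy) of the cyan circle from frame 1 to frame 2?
(4, -4)

The cyan circle was at (4, 8) in frame 1 and (8, 4) in frame 2.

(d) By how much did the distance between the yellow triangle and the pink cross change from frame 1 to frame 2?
-4

Distance in frame 1: 13. Distance in frame 2: 9.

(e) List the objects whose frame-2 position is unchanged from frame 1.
none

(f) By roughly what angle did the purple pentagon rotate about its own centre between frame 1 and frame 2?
27° clockwise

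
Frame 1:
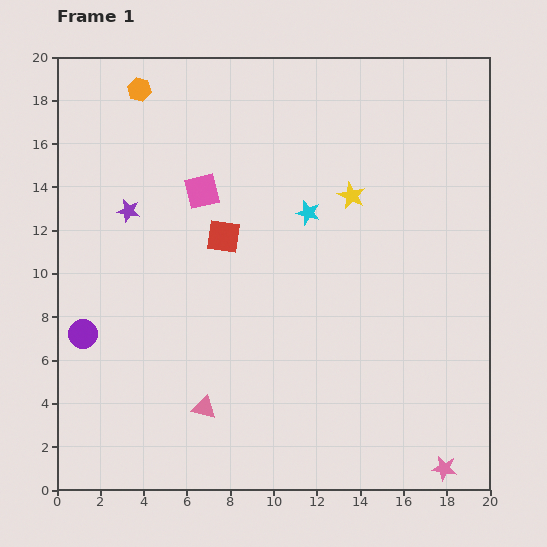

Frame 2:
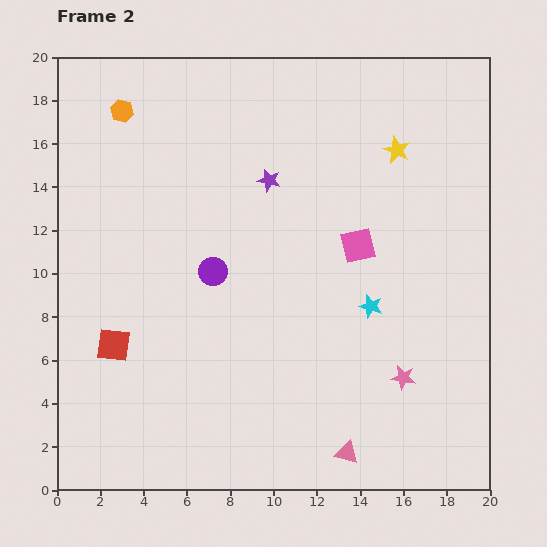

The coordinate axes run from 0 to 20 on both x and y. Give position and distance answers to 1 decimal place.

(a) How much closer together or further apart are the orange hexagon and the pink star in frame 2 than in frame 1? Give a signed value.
-4.6

Distance in frame 1: 22.5. Distance in frame 2: 17.9.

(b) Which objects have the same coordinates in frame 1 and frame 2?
none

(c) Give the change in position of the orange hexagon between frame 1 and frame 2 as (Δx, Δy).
(-0.8, -1.0)

The orange hexagon was at (3.8, 18.5) in frame 1 and (3.0, 17.5) in frame 2.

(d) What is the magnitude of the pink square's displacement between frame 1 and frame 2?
7.6

The pink square moved from (6.7, 13.8) to (13.9, 11.3), a distance of √(7.2² + 2.5²) ≈ 7.6.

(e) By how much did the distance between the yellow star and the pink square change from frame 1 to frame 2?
-2.1

Distance in frame 1: 6.9. Distance in frame 2: 4.8.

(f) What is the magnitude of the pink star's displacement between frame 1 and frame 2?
4.6

The pink star moved from (17.9, 1.0) to (16.0, 5.2), a distance of √(1.9² + 4.2²) ≈ 4.6.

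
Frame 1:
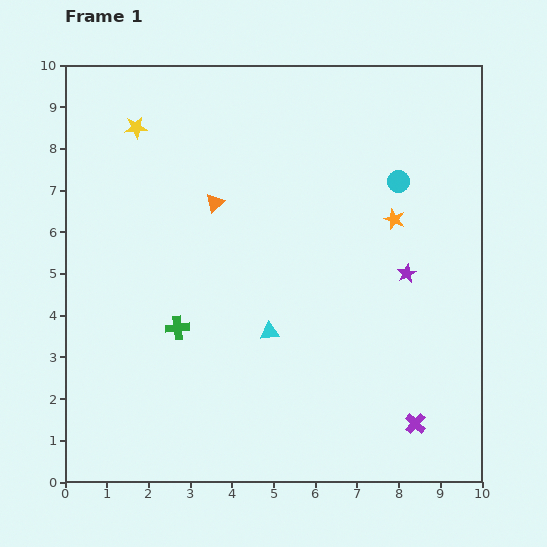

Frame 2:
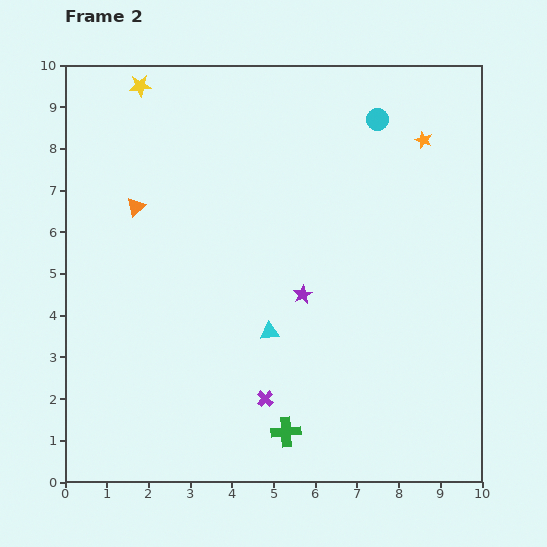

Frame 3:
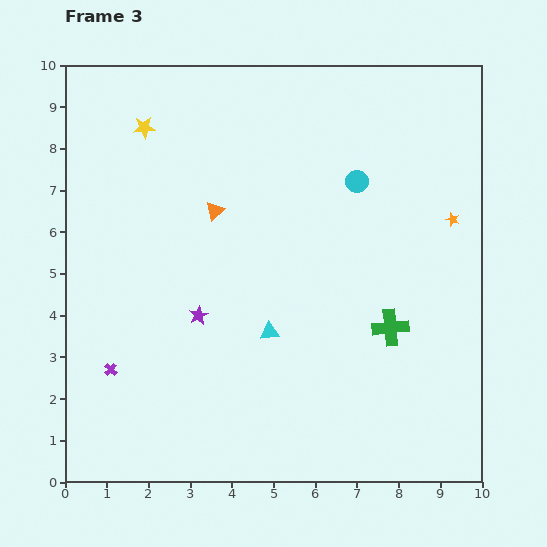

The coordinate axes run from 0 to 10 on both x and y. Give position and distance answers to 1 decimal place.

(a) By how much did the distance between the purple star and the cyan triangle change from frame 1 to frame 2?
-2.4

Distance in frame 1: 3.6. Distance in frame 2: 1.2.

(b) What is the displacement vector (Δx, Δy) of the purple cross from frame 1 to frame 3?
(-7.3, 1.3)

The purple cross was at (8.4, 1.4) in frame 1 and (1.1, 2.7) in frame 3.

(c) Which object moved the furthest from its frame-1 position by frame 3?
the purple cross

(moved 7.4; next 5.1)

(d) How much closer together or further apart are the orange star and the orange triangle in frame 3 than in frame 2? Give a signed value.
-1.4

Distance in frame 2: 7.1. Distance in frame 3: 5.7.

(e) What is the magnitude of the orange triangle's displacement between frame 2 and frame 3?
1.9

The orange triangle moved from (1.7, 6.6) to (3.6, 6.5), a distance of √(1.9² + 0.1²) ≈ 1.9.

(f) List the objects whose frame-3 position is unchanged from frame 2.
the cyan triangle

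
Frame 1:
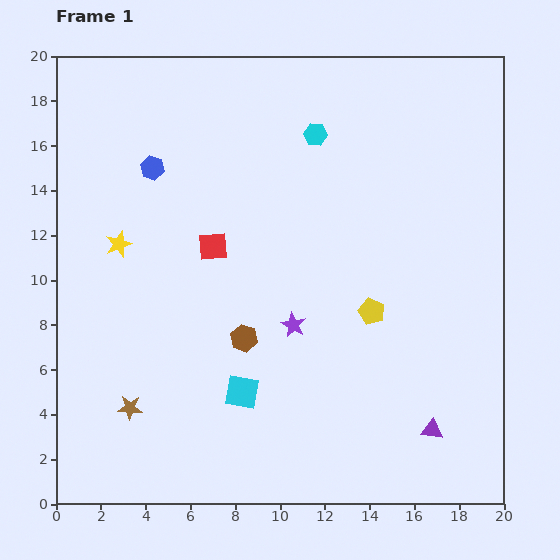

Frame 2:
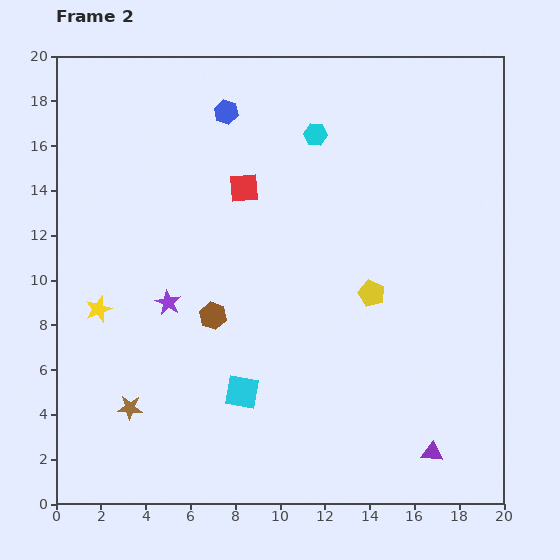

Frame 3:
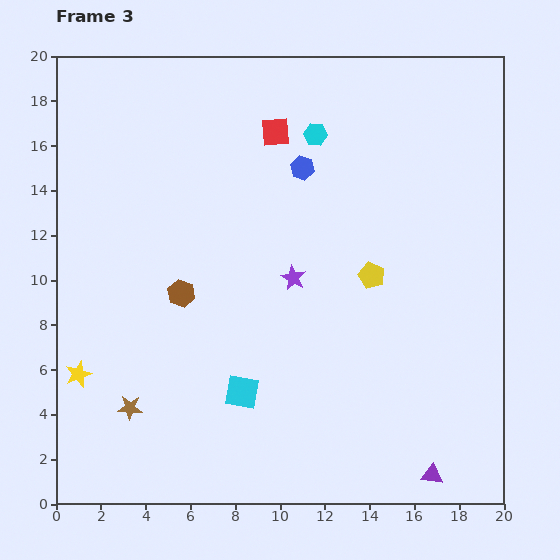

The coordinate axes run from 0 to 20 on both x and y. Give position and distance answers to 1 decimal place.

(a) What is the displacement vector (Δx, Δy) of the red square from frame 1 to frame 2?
(1.4, 2.6)

The red square was at (7.0, 11.5) in frame 1 and (8.4, 14.1) in frame 2.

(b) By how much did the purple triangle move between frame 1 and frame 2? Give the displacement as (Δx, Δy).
(0.0, -1.0)

The purple triangle was at (16.8, 3.3) in frame 1 and (16.8, 2.3) in frame 2.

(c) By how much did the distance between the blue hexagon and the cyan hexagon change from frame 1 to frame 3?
-5.9

Distance in frame 1: 7.5. Distance in frame 3: 1.6.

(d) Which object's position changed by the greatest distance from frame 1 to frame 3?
the blue hexagon

(moved 6.7; next 6.1)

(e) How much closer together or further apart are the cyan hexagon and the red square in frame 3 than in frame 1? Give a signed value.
-5.0

Distance in frame 1: 6.8. Distance in frame 3: 1.8.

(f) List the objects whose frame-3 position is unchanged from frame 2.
the brown star, the cyan hexagon, the cyan square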